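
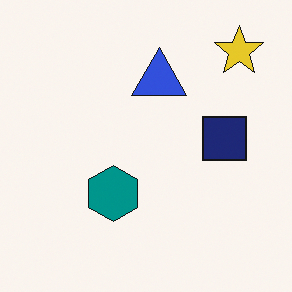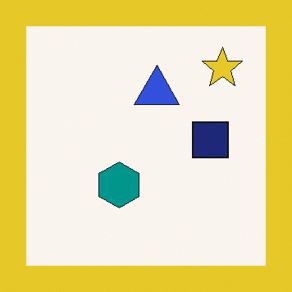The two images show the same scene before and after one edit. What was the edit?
This is the original image framed with a yellow border.

A solid yellow frame runs around the edge of the second image, with the content slightly shrunk inside it.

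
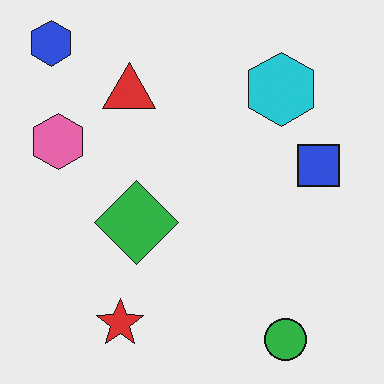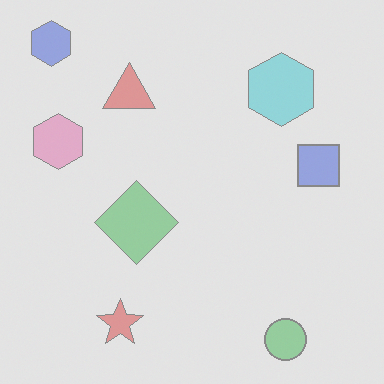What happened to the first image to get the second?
It was washed out (contrast reduced).

Tones are pushed toward mid-grey across the whole image — a global contrast change.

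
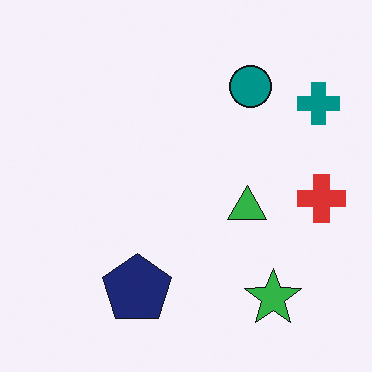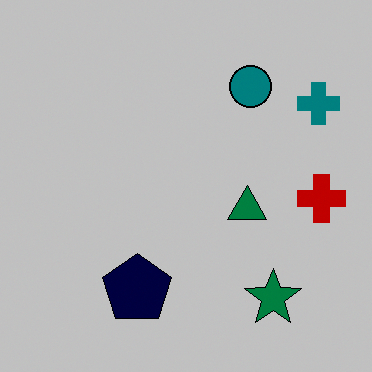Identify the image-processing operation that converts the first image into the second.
It was heavily posterized to just a handful of flat colors.

Each flat color has snapped to a coarser quantized level — most visibly, the near-white background has dropped to a flat grey.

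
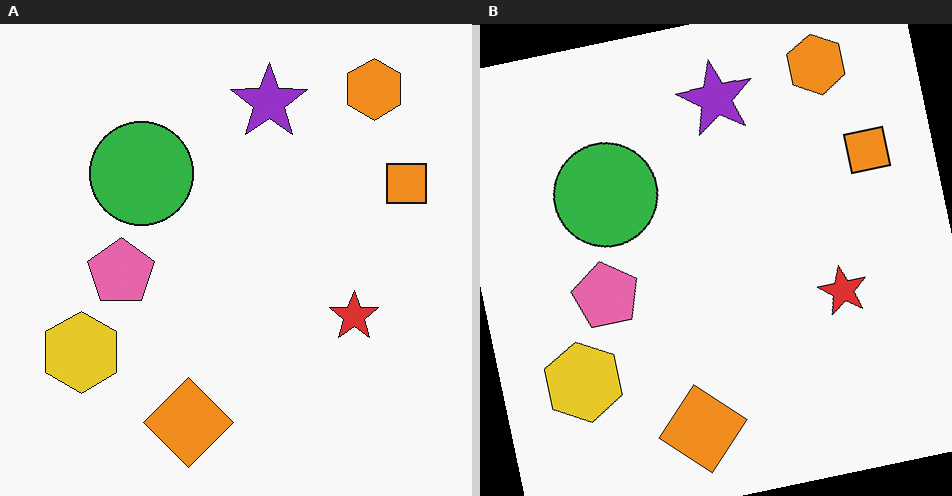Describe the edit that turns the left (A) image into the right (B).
The transformation is: rotated counter-clockwise by a slight angle.

Every shape is tilted by the same angle and the image corners show triangular fill wedges — a whole-image rotation by a non-right angle.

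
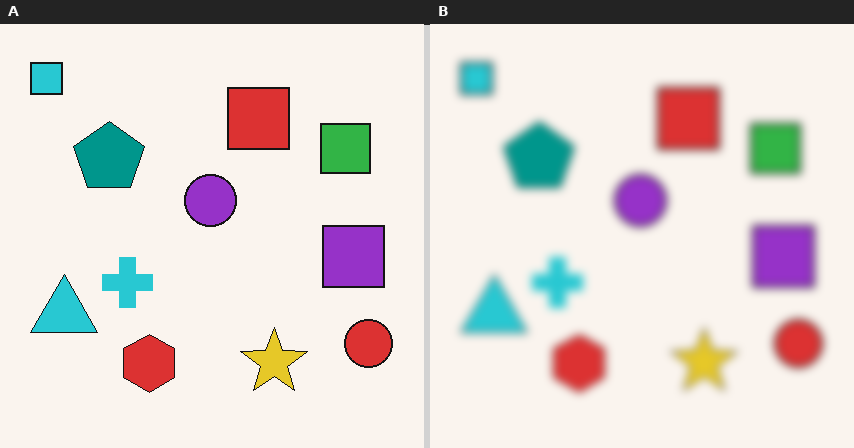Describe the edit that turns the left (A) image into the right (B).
This is the original image noticeably gaussian-blurred.

Shape edges and outlines are uniformly softened across the whole image.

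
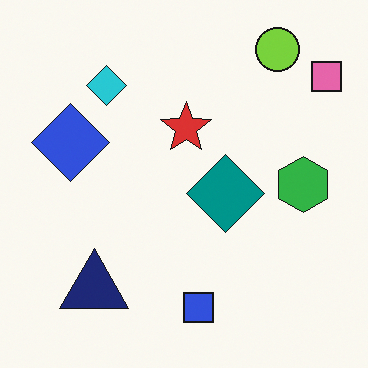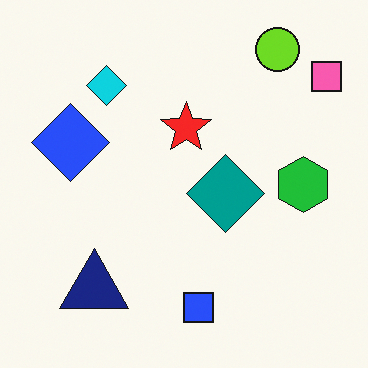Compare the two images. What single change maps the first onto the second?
This is the original image slightly oversaturated.

All colors are more vivid — a global saturation change.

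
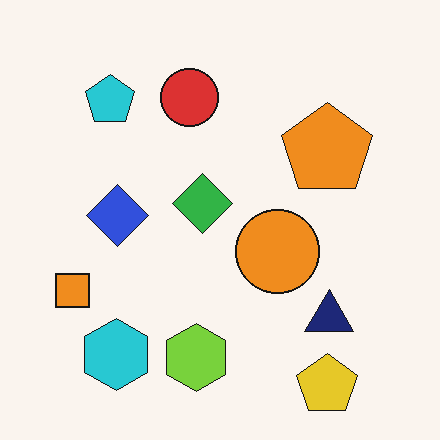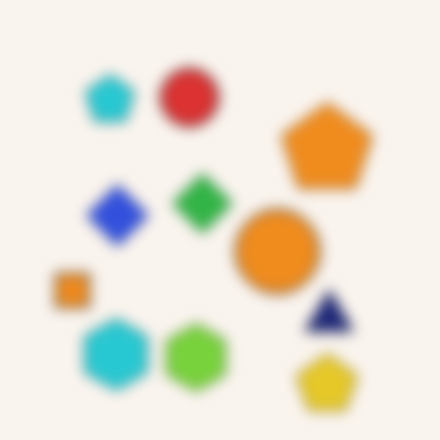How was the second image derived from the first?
The image was strongly gaussian-blurred.

Shape edges and outlines are uniformly softened across the whole image.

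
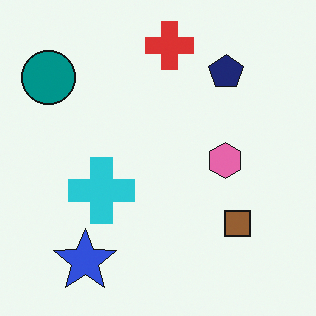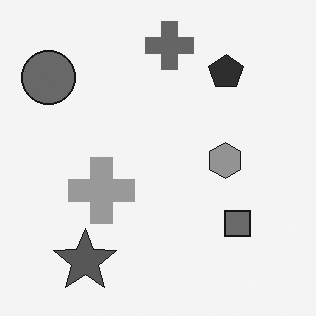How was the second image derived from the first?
This is the original image converted to grayscale.

All color is removed — every shape is now a shade of grey.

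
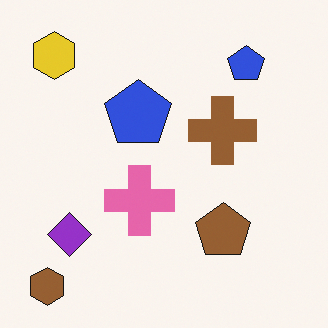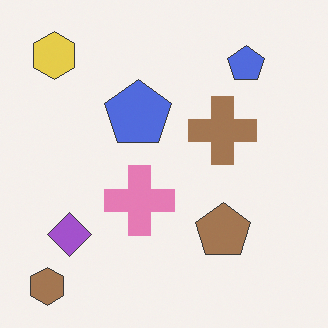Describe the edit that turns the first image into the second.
This is the original image given slightly reduced contrast.

Tones are pushed toward mid-grey across the whole image — a global contrast change.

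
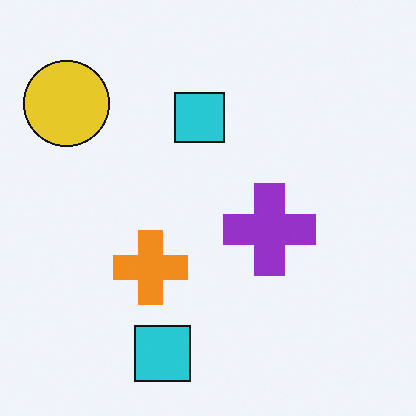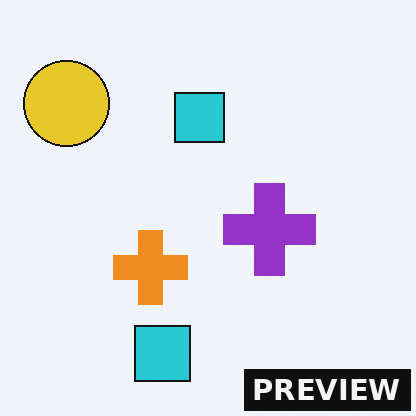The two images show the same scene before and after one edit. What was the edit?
The transformation is: watermarked with the text "PREVIEW" in the lower-right corner.

A dark label reading "PREVIEW" appears in the lower-right corner.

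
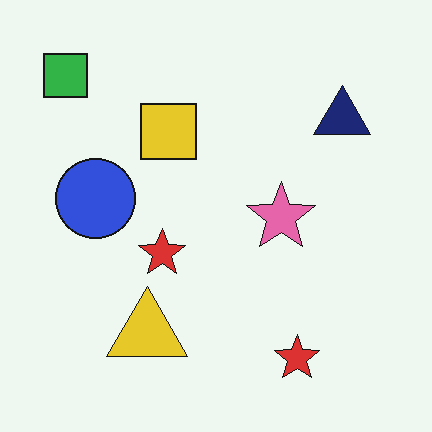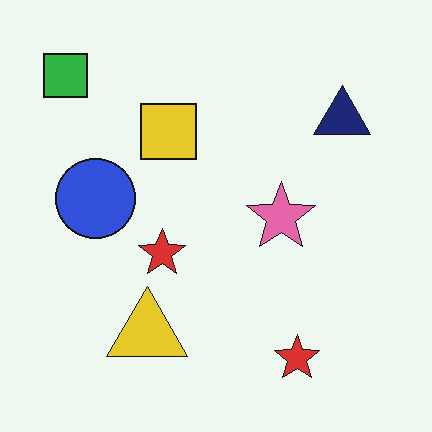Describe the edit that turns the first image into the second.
This is the original image given moderate JPEG compression.

Blocky 8×8 compression artifacts appear around shape edges and the flat background shows ringing — characteristic JPEG degradation.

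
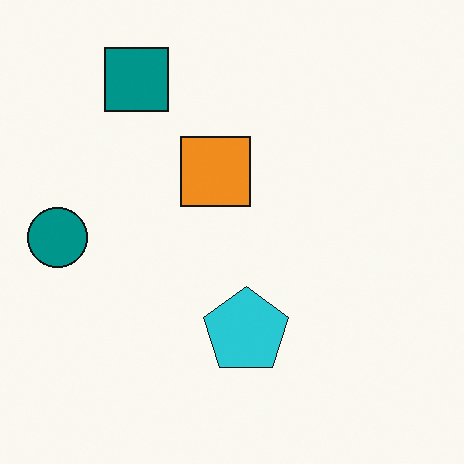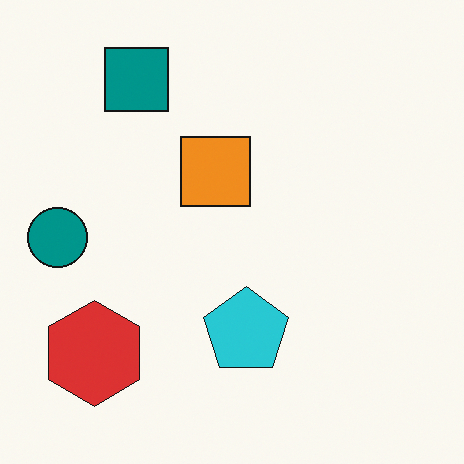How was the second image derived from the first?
It was overlaid with an additional red hexagon.

A red hexagon appears in the second image that is absent from the first.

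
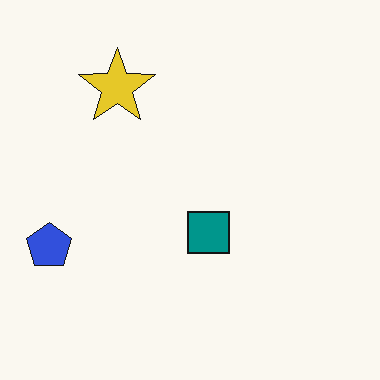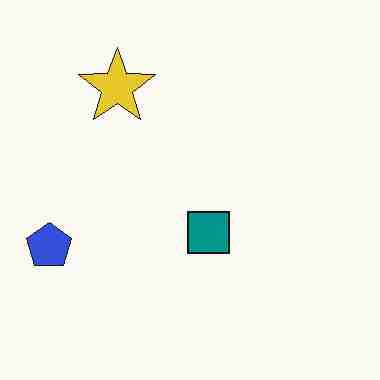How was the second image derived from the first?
Heavily JPEG-compressed with obvious blocking artifacts.

Blocky 8×8 compression artifacts appear around shape edges and the flat background shows ringing — characteristic JPEG degradation.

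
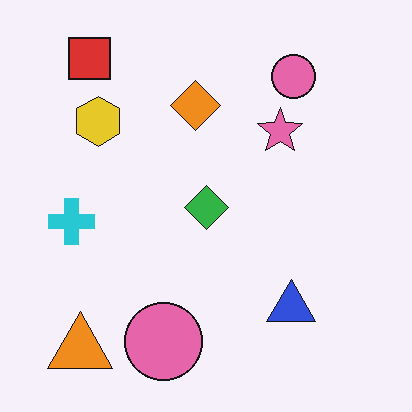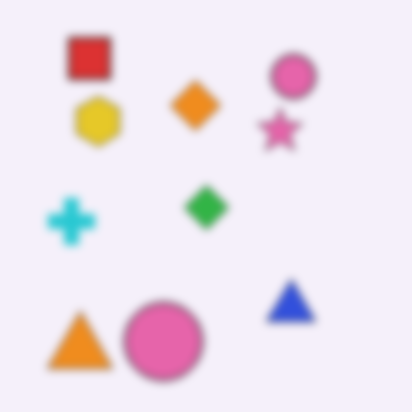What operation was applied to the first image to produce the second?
The second image is the first moderately blurred.

Shape edges and outlines are uniformly softened across the whole image.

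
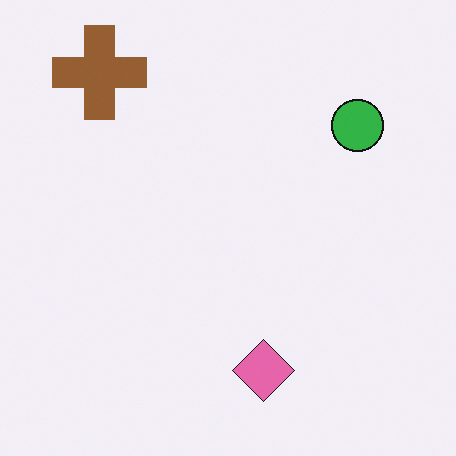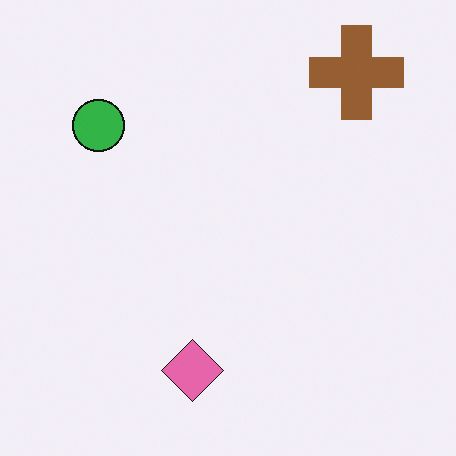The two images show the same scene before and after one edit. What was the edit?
It was flipped horizontally (left ↔ right).

The brown cross is in the top-left of the first image and the top-right of the second — shapes on opposite sides of the vertical midline have swapped in a mirror flip.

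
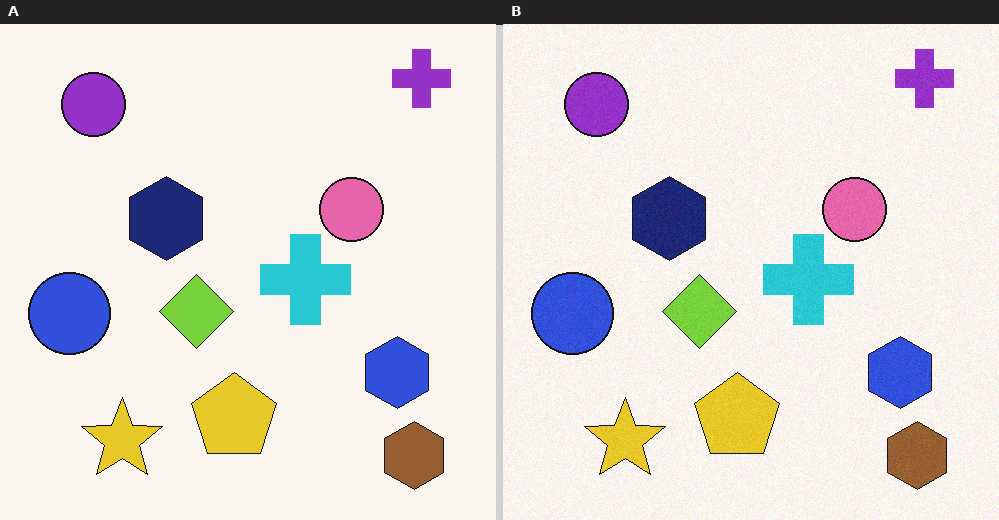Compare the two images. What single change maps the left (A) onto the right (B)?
It was degraded with light additive noise.

Random speckle covers the whole image, including the flat background.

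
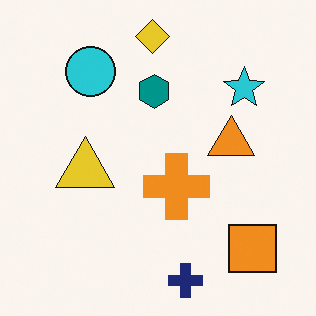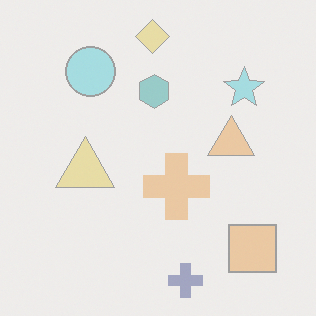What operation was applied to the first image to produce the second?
This is the original image given much lower contrast.

Tones are pushed toward mid-grey across the whole image — a global contrast change.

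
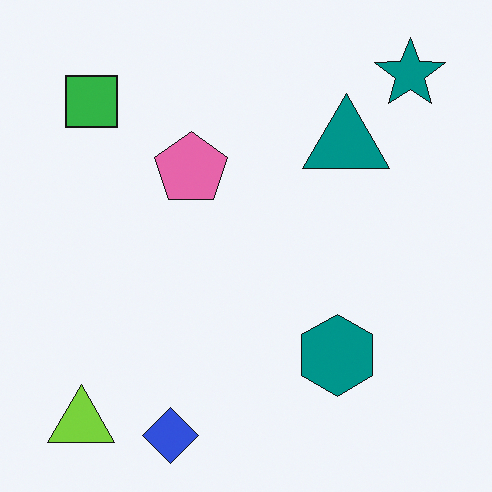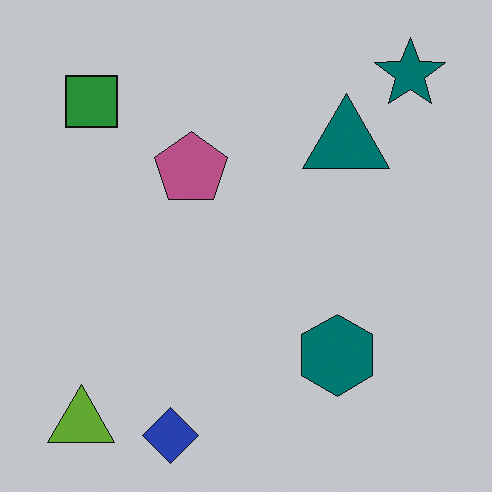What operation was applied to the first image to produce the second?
The second image is the first darkened a little.

Every pixel — background and shapes alike — is uniformly darkened.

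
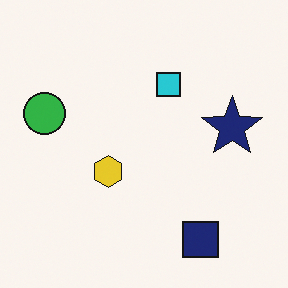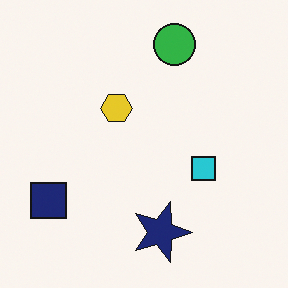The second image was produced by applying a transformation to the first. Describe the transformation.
Rotated 90° clockwise.

The navy square sits in the bottom-right of the first image and the bottom-left of the second — consistent with a whole-image 90° clockwise rotation.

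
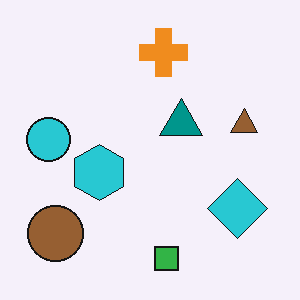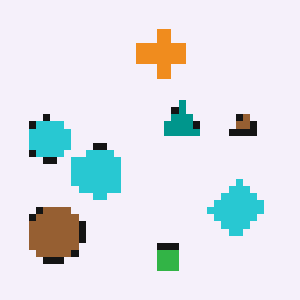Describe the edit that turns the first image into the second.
Pixelated into visible square blocks.

Shapes are reduced to large square blocks; fine edges and outlines are lost — a downscale-then-upscale (mosaic) effect.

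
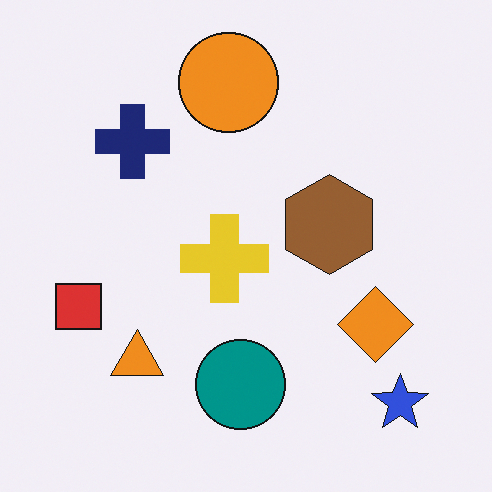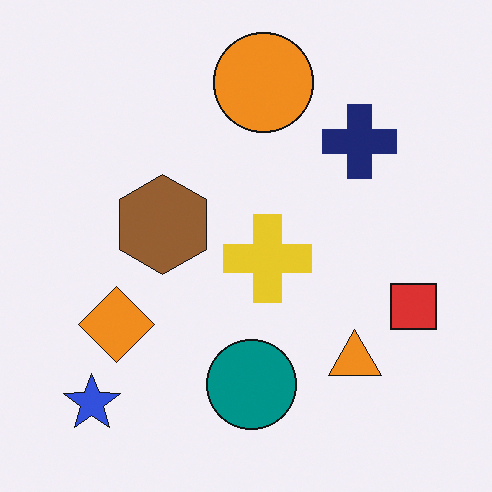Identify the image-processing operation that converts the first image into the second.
The image was flipped horizontally (left ↔ right).

The red square is in the left of the first image and the right of the second — shapes on opposite sides of the vertical midline have swapped in a mirror flip.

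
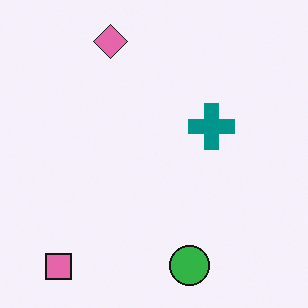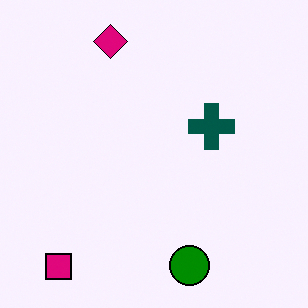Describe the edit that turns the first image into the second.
The transformation is: boosted in contrast.

Tones are pushed away from mid-grey across the whole image — a global contrast change.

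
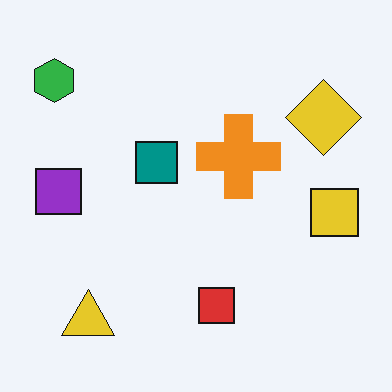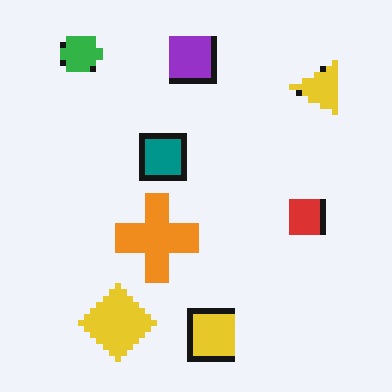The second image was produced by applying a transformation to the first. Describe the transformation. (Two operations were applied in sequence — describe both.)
Pixelated into visible square blocks, then transposed (reflected across the top-left ↔ bottom-right diagonal).

Shapes are reduced to large square blocks; fine edges and outlines are lost — a downscale-then-upscale (mosaic) effect. Shapes have swapped their row and column positions — what was in the top-right is now in the bottom-left — a diagonal reflection.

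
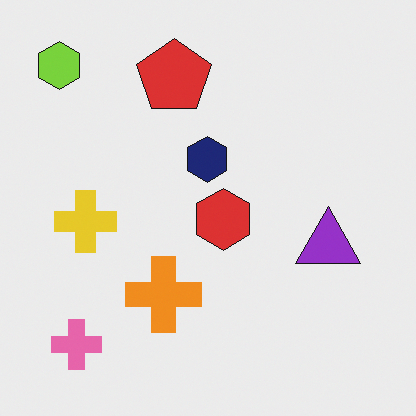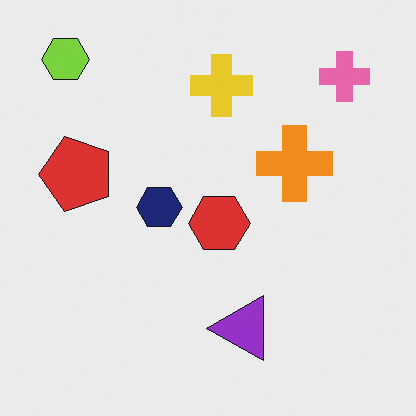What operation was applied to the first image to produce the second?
The second image is the first transposed (reflected across the top-left ↔ bottom-right diagonal).

Shapes have swapped their row and column positions — what was in the top-right is now in the bottom-left — a diagonal reflection.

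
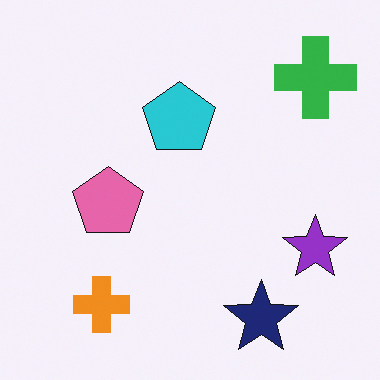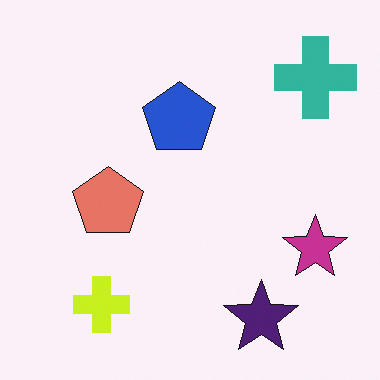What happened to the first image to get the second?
Hue-shifted by a small amount.

Every shape's color has rotated by the same amount around the hue wheel — a uniform hue shift.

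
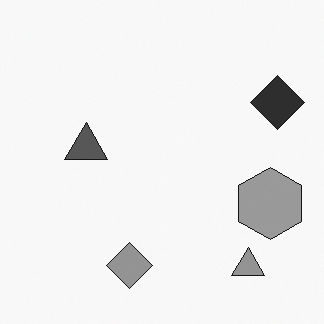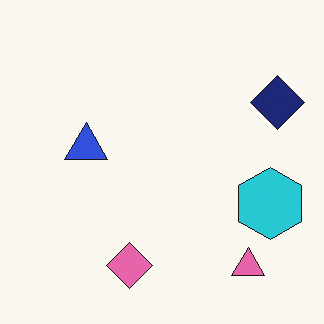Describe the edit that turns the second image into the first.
The transformation is: converted to grayscale.

All color is removed — every shape is now a shade of grey.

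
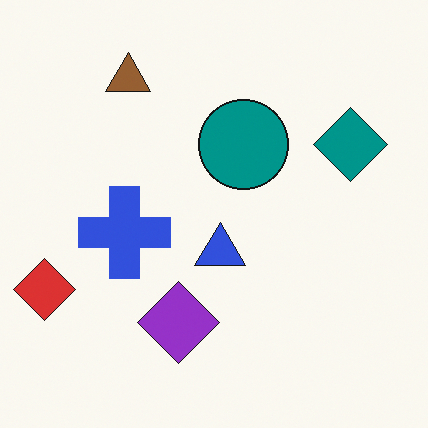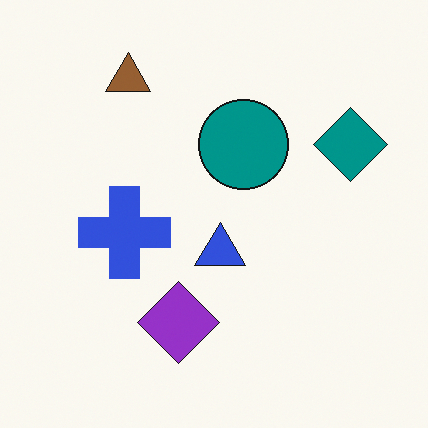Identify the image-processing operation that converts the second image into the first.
It was overlaid with an additional red diamond.

A red diamond appears in the first image that is absent from the second.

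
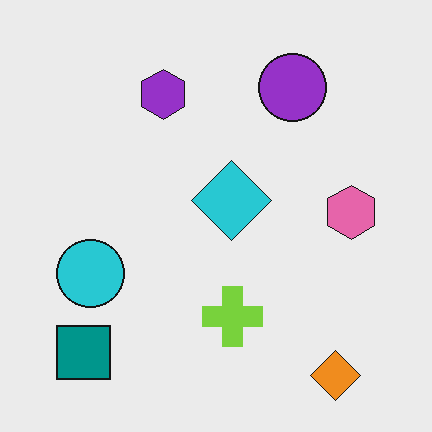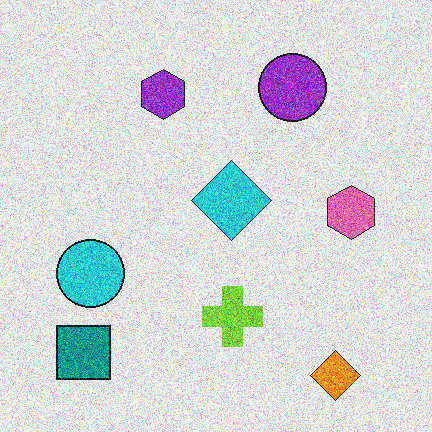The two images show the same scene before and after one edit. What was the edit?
The image was degraded with heavy additive noise.

Random speckle covers the whole image, including the flat background.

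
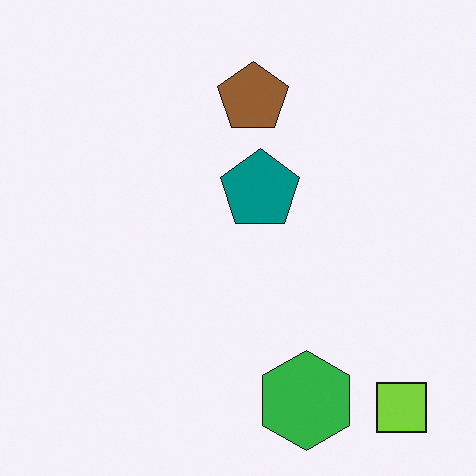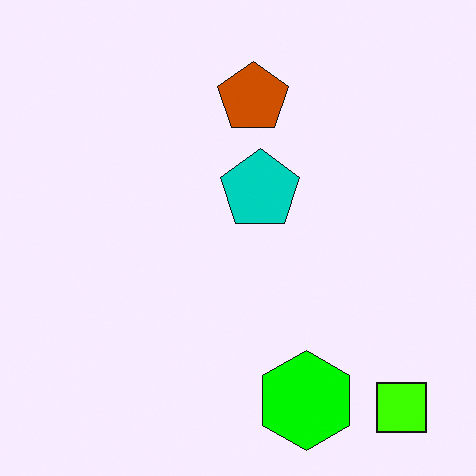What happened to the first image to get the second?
This is the original image heavily oversaturated.

All colors are more vivid — a global saturation change.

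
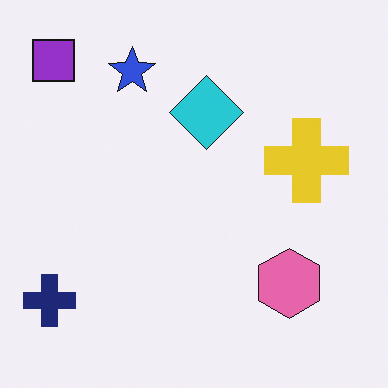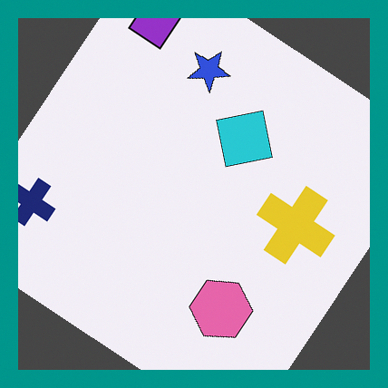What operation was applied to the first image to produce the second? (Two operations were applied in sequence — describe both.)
This is the original image rotated clockwise by a large amount — several tens of degrees, then framed with a teal border.

Every shape is tilted by the same angle and the image corners show triangular fill wedges — a whole-image rotation by a non-right angle. A solid teal frame runs around the edge of the second image, with the content slightly shrunk inside it.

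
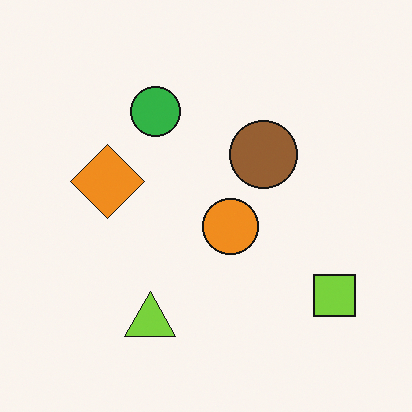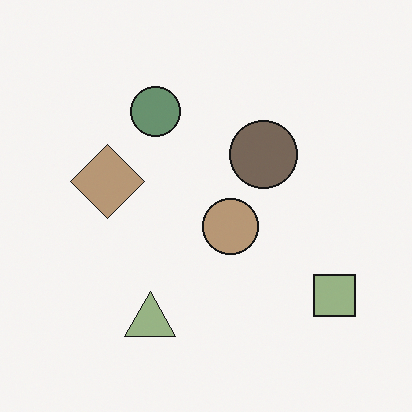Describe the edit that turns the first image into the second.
This is the original image heavily desaturated.

All colors are more muted and greyish — a global saturation change.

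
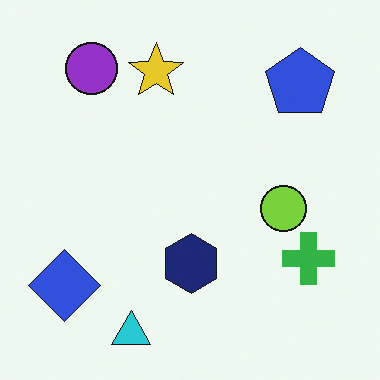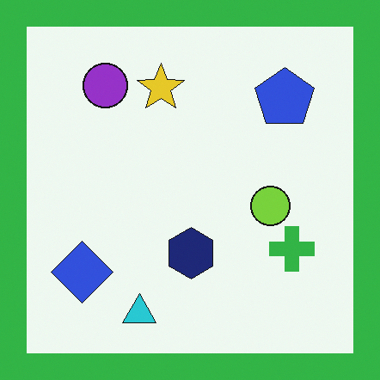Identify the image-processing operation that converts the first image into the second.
This is the original image framed with a green border.

A solid green frame runs around the edge of the second image, with the content slightly shrunk inside it.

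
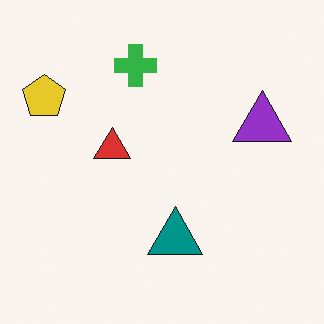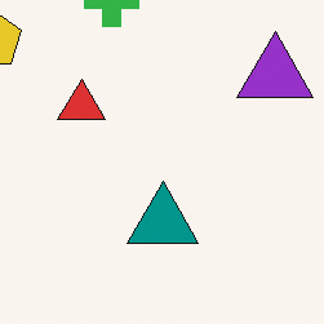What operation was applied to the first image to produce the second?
The second image is the first cropped to a modestly smaller region and rescaled.

The visible shapes are larger and the field of view is narrower; shapes near the original edges may be partly or wholly outside the frame — a crop-and-rescale.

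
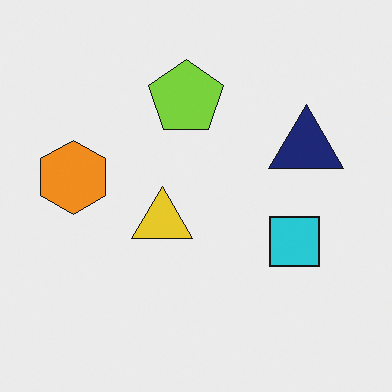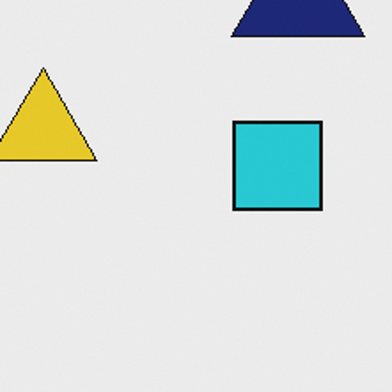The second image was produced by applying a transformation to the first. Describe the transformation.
The transformation is: cropped to a noticeably smaller region and rescaled.

The visible shapes are larger and the field of view is narrower; shapes near the original edges may be partly or wholly outside the frame — a crop-and-rescale.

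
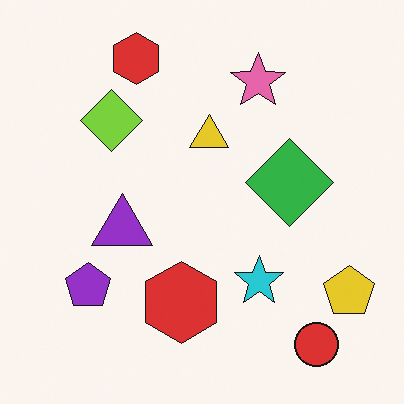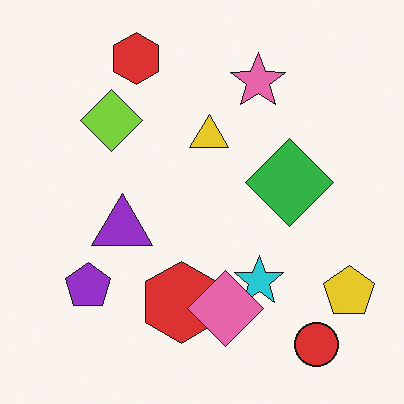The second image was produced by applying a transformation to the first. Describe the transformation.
The second image is the first overlaid with an additional pink diamond.

A pink diamond appears in the second image that is absent from the first.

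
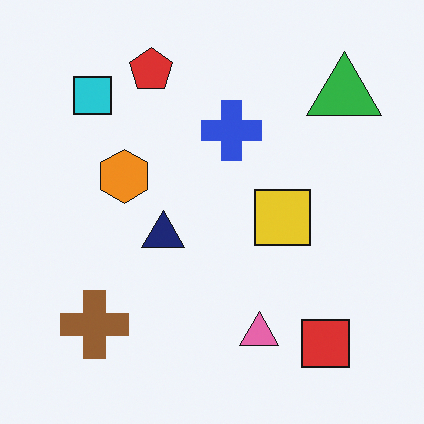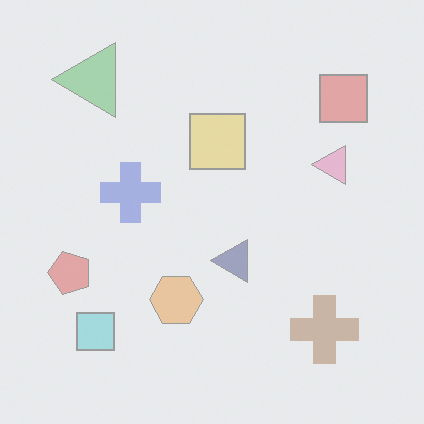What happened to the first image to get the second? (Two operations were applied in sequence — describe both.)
Given much lower contrast, then rotated 90° counter-clockwise.

Tones are pushed toward mid-grey across the whole image — a global contrast change. The green triangle sits in the top-right of the first image and the top-left of the second — consistent with a whole-image 90° counter-clockwise rotation.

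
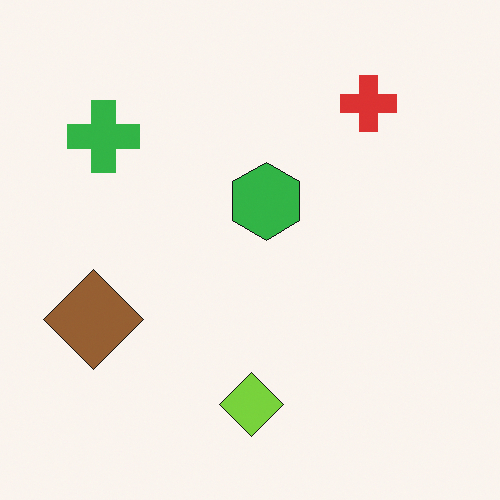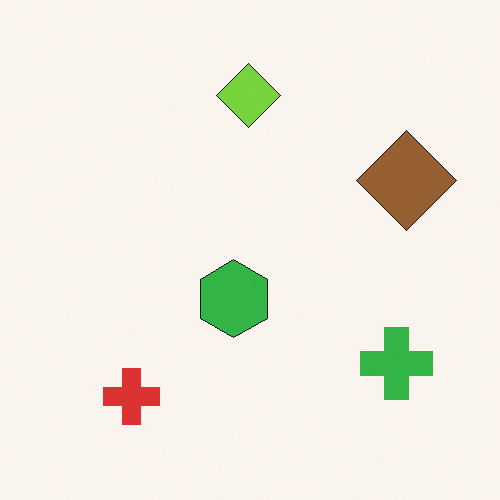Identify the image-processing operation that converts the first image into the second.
This is the original image rotated 180°.

The red cross sits in the top-right of the first image and the bottom-left of the second — consistent with a whole-image 180° rotation.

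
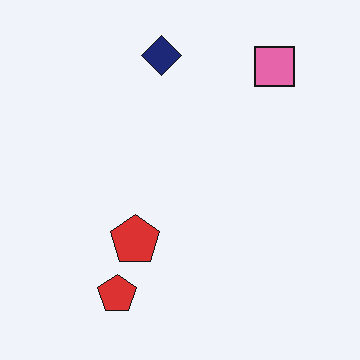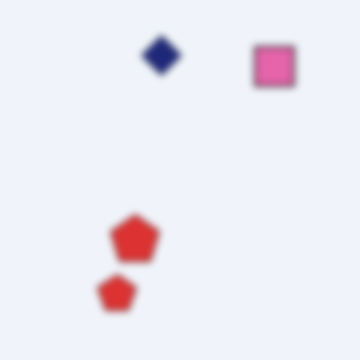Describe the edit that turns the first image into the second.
The transformation is: noticeably gaussian-blurred.

Shape edges and outlines are uniformly softened across the whole image.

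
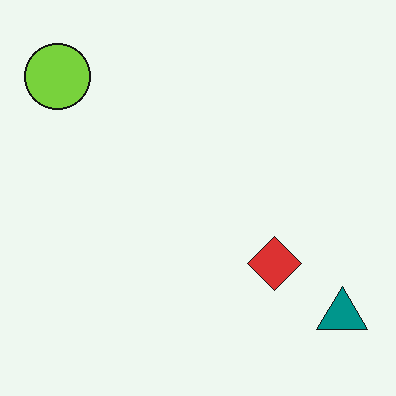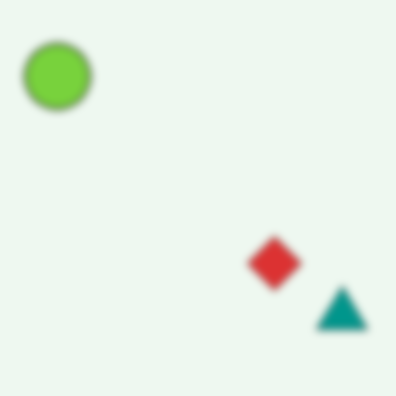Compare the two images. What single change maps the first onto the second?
This is the original image noticeably gaussian-blurred.

Shape edges and outlines are uniformly softened across the whole image.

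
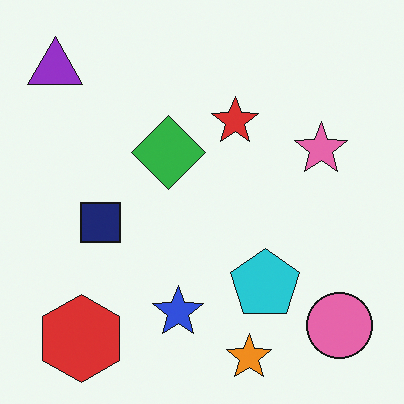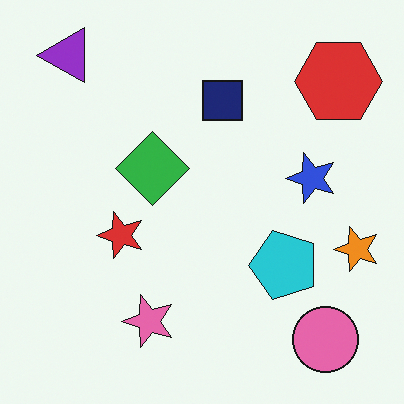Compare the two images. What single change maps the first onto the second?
Transposed (reflected across the top-left ↔ bottom-right diagonal).

Shapes have swapped their row and column positions — what was in the top-right is now in the bottom-left — a diagonal reflection.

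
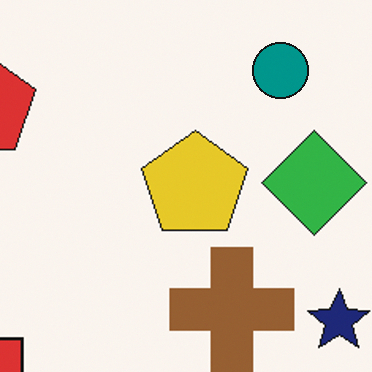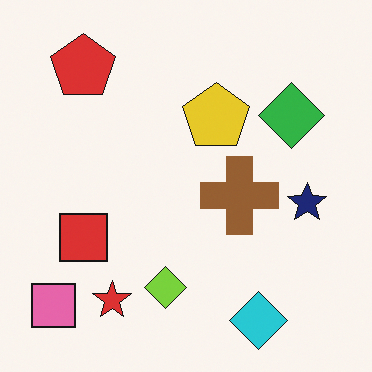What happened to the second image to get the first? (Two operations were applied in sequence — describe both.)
This is the original image cropped to a modestly smaller region and rescaled, then overlaid with an additional teal circle.

The visible shapes are larger and the field of view is narrower; shapes near the original edges may be partly or wholly outside the frame — a crop-and-rescale. A teal circle appears in the first image that is absent from the second.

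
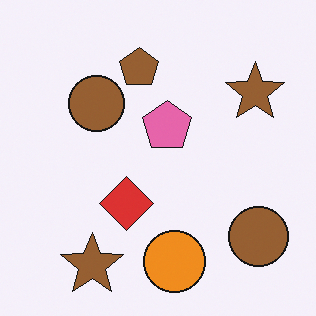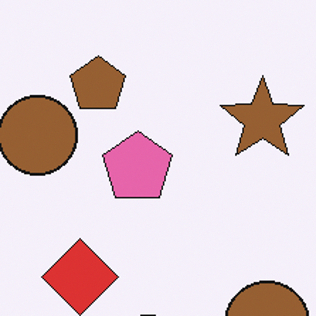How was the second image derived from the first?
It was cropped slightly and scaled back up.

The visible shapes are larger and the field of view is narrower; shapes near the original edges may be partly or wholly outside the frame — a crop-and-rescale.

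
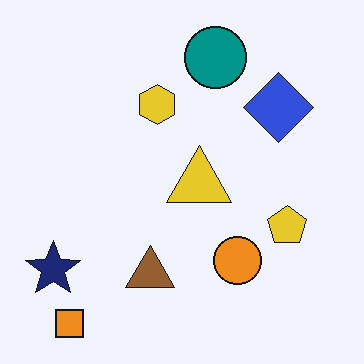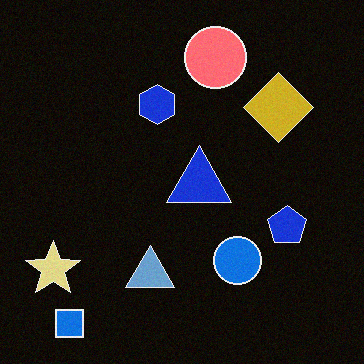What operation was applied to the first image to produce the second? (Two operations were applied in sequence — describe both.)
Degraded with subtle gaussian noise, then color-inverted (negative).

Random speckle covers the whole image, including the flat background. The light background has become dark and every shape's color is its complement — a photographic negative.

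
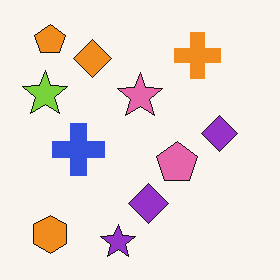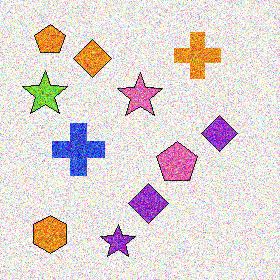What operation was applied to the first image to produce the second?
The second image is the first degraded with heavy additive noise.

Random speckle covers the whole image, including the flat background.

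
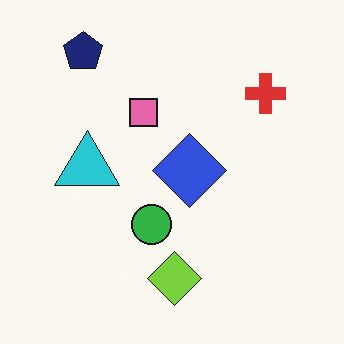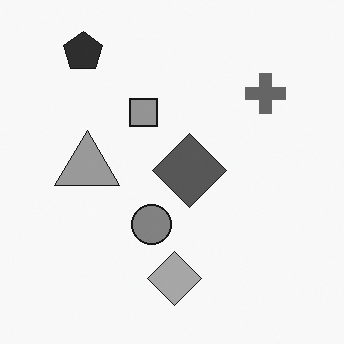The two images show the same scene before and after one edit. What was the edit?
The image was converted to grayscale.

All color is removed — every shape is now a shade of grey.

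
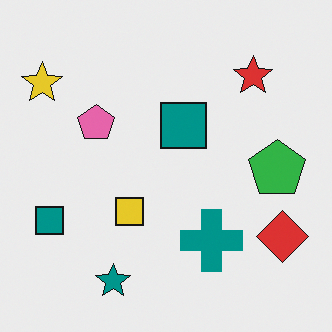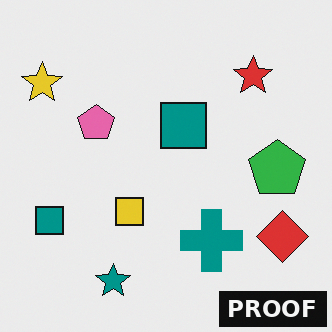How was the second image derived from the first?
Watermarked with the text "PROOF" in the lower-right corner.

A dark label reading "PROOF" appears in the lower-right corner.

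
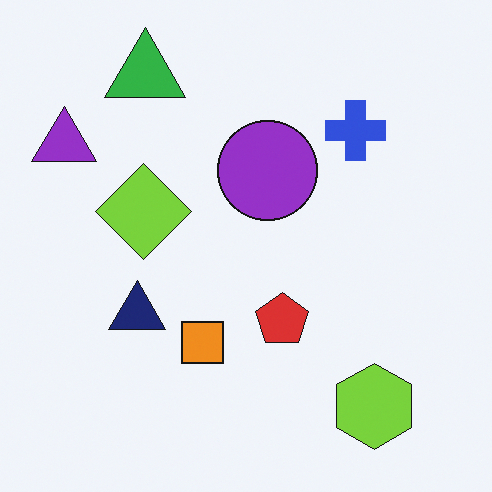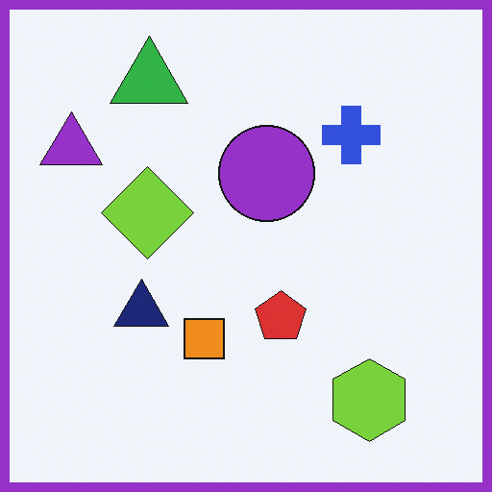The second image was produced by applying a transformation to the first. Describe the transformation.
The image was framed with a purple border.

A solid purple frame runs around the edge of the second image, with the content slightly shrunk inside it.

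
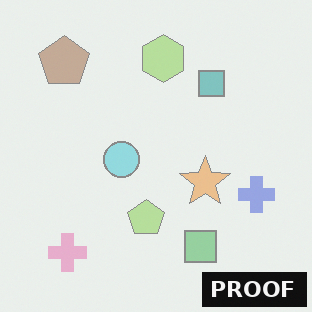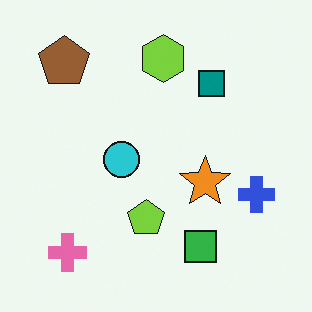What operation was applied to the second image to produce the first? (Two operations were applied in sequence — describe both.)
The image was given much lower contrast, then watermarked with the text "PROOF" in the lower-right corner.

Tones are pushed toward mid-grey across the whole image — a global contrast change. A dark label reading "PROOF" appears in the lower-right corner.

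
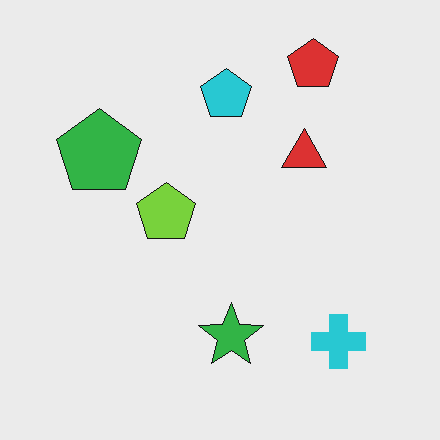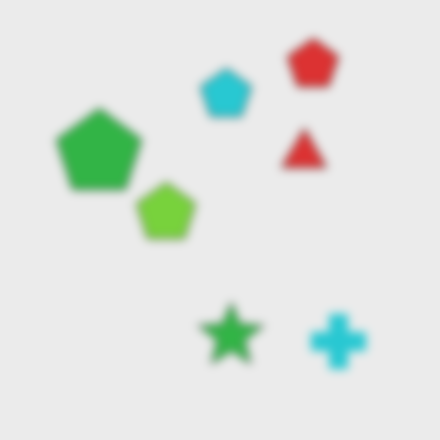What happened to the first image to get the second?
It was moderately blurred.

Shape edges and outlines are uniformly softened across the whole image.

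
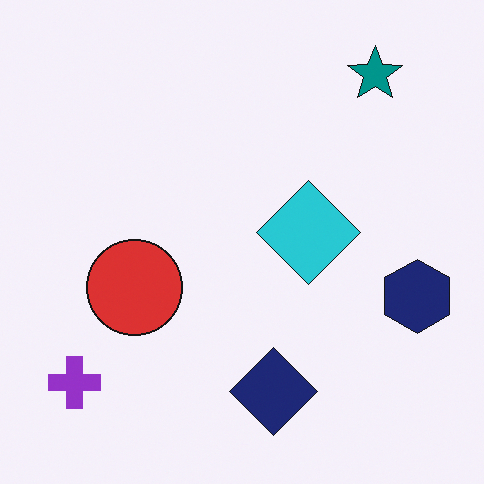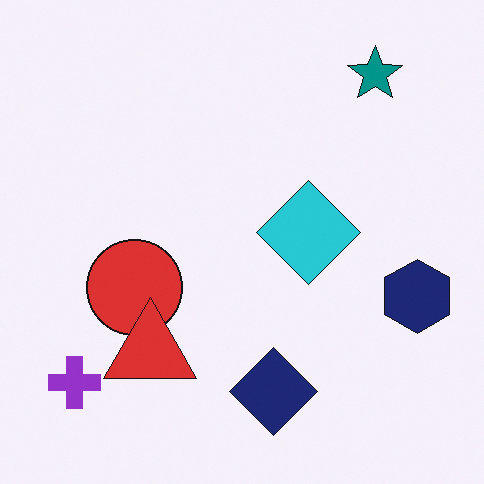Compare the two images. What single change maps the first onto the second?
It was overlaid with an additional red triangle.

A red triangle appears in the second image that is absent from the first.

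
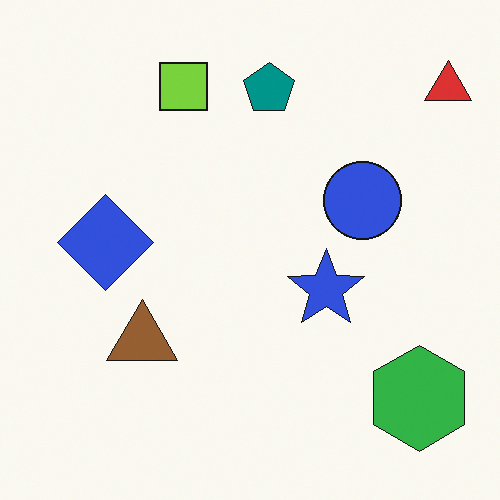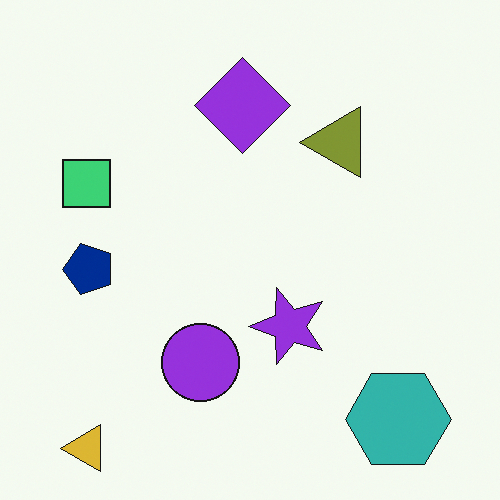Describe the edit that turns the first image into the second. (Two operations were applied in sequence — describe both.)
The transformation is: hue-shifted slightly, then transposed (reflected across the top-left ↔ bottom-right diagonal).

Every shape's color has rotated by the same amount around the hue wheel — a uniform hue shift. Shapes have swapped their row and column positions — what was in the top-right is now in the bottom-left — a diagonal reflection.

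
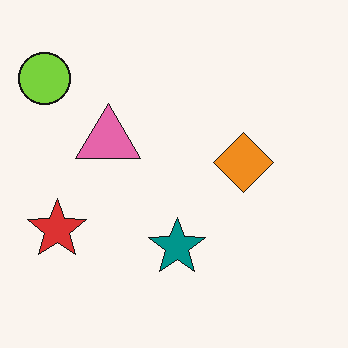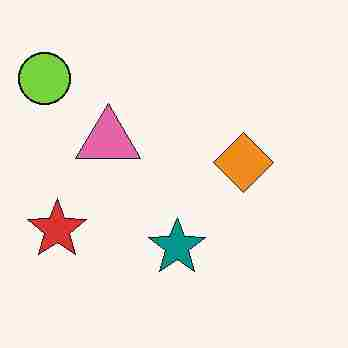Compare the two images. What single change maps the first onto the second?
The transformation is: heavily JPEG-compressed with obvious blocking artifacts.

Blocky 8×8 compression artifacts appear around shape edges and the flat background shows ringing — characteristic JPEG degradation.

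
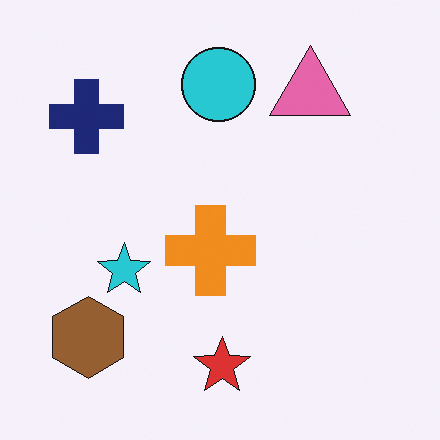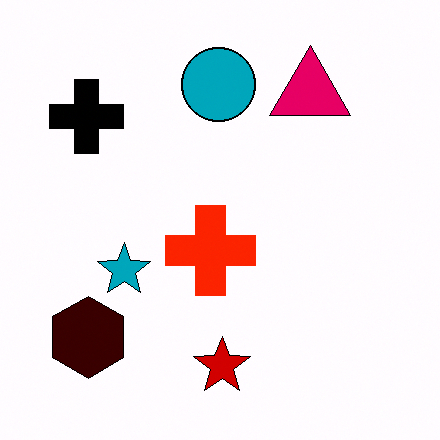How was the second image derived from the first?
The transformation is: given much higher contrast.

Tones are pushed away from mid-grey across the whole image — a global contrast change.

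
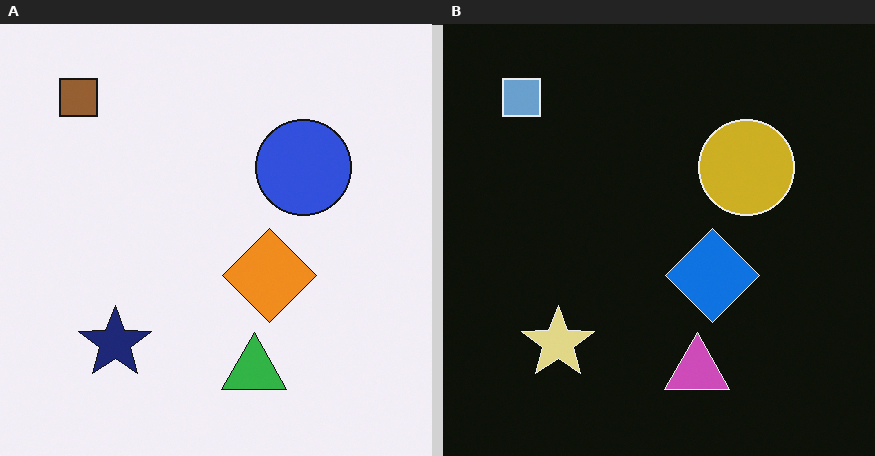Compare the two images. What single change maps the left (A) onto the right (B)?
The right (B) image is the left (A) color-inverted (negative).

The light background has become dark and every shape's color is its complement — a photographic negative.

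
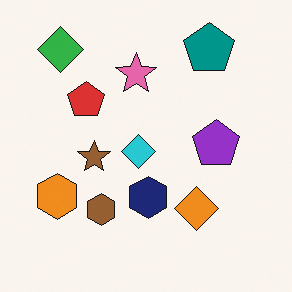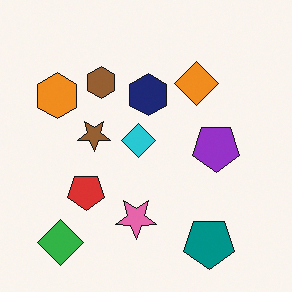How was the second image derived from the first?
The image was flipped vertically (top ↔ bottom).

The teal pentagon is in the top-right of the first image and the bottom-right of the second — shapes on opposite sides of the horizontal midline have swapped in a mirror flip.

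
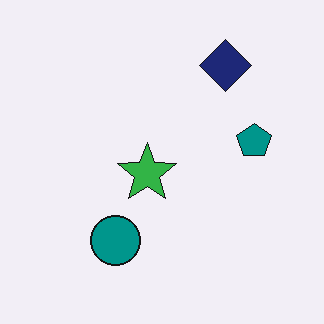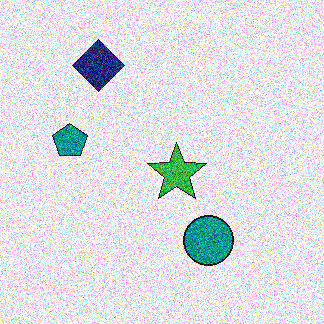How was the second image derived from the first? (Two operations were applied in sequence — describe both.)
Flipped horizontally (left ↔ right), then degraded with heavy additive noise.

The teal pentagon is in the right of the first image and the left of the second — shapes on opposite sides of the vertical midline have swapped in a mirror flip. Random speckle covers the whole image, including the flat background.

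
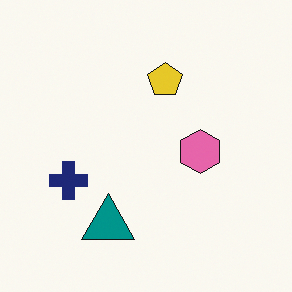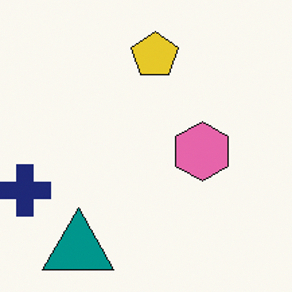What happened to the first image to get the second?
The transformation is: cropped to a modestly smaller region and rescaled.

The visible shapes are larger and the field of view is narrower; shapes near the original edges may be partly or wholly outside the frame — a crop-and-rescale.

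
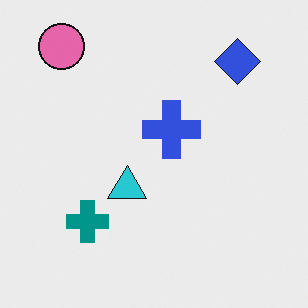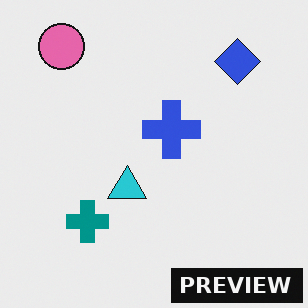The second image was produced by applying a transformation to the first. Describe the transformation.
The image was watermarked with the text "PREVIEW" in the lower-right corner.

A dark label reading "PREVIEW" appears in the lower-right corner.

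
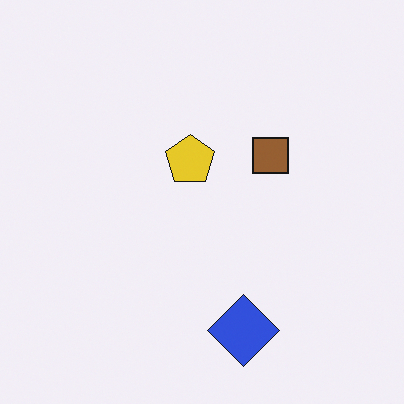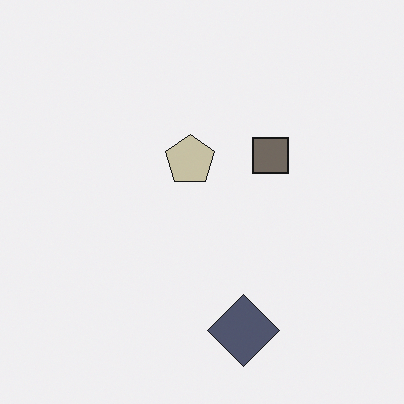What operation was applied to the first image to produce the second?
It was made much more muted (saturation change).

All colors are more muted and greyish — a global saturation change.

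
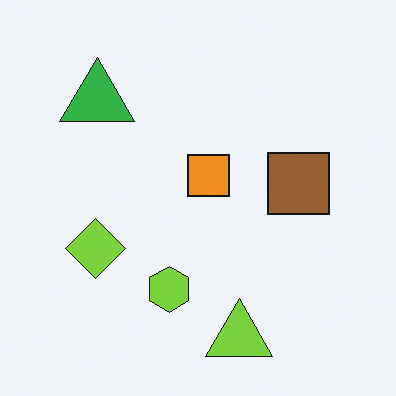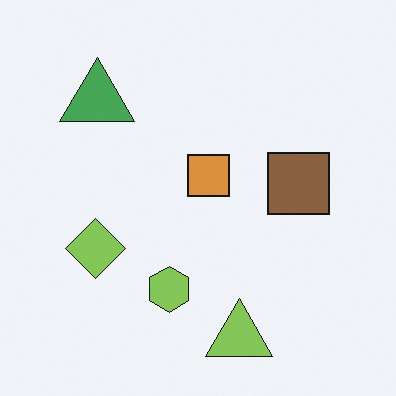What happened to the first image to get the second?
The transformation is: slightly desaturated.

All colors are more muted and greyish — a global saturation change.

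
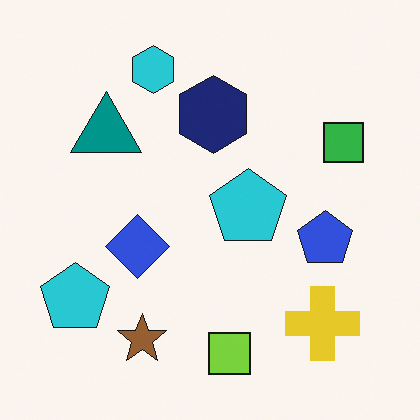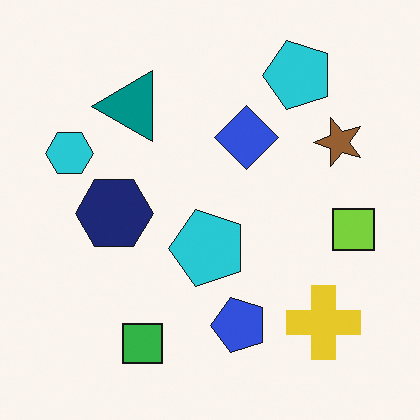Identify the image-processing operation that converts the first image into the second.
The transformation is: transposed (reflected across the top-left ↔ bottom-right diagonal).

Shapes have swapped their row and column positions — what was in the top-right is now in the bottom-left — a diagonal reflection.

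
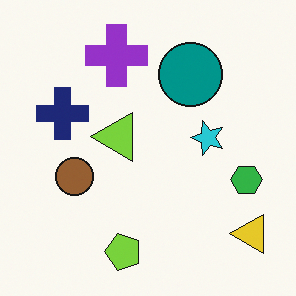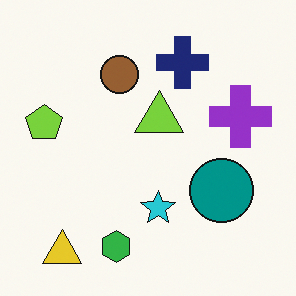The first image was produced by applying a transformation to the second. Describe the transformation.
The first image is the second rotated 90° counter-clockwise.

The yellow triangle sits in the bottom-left of the second image and the bottom-right of the first — consistent with a whole-image 90° counter-clockwise rotation.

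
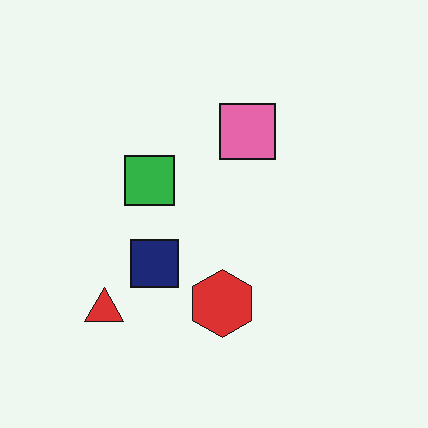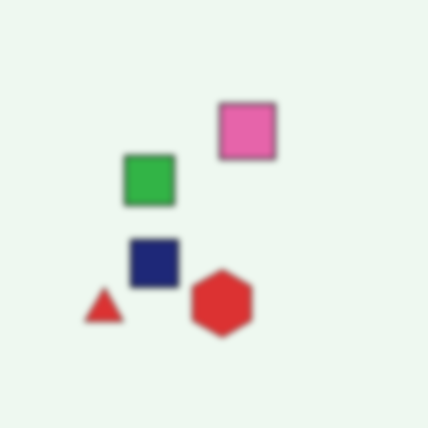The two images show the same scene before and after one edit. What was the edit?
The transformation is: noticeably gaussian-blurred.

Shape edges and outlines are uniformly softened across the whole image.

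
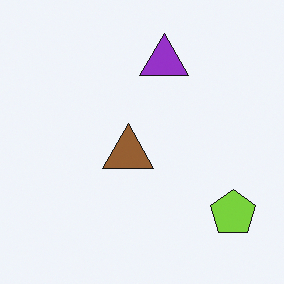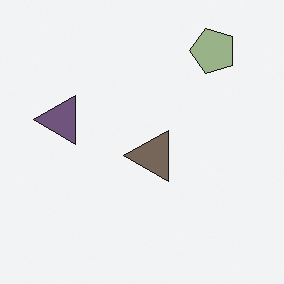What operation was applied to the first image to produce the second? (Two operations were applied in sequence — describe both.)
It was heavily desaturated, then rotated 90° counter-clockwise.

All colors are more muted and greyish — a global saturation change. The lime pentagon sits in the bottom-right of the first image and the top-right of the second — consistent with a whole-image 90° counter-clockwise rotation.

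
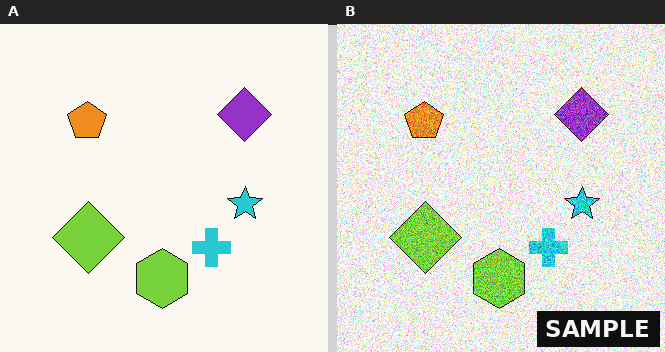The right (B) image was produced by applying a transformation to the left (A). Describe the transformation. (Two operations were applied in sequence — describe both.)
This is the original image degraded with a thick layer of grain, then watermarked with the text "SAMPLE" in the lower-right corner.

Random speckle covers the whole image, including the flat background. A dark label reading "SAMPLE" appears in the lower-right corner.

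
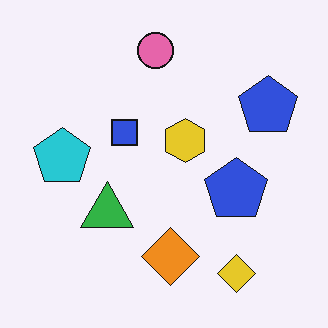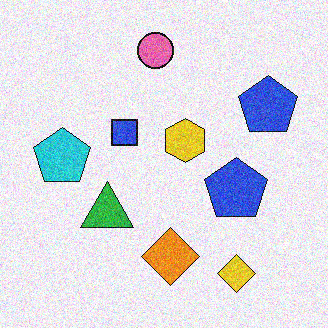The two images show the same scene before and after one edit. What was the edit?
This is the original image degraded with visible gaussian noise.

Random speckle covers the whole image, including the flat background.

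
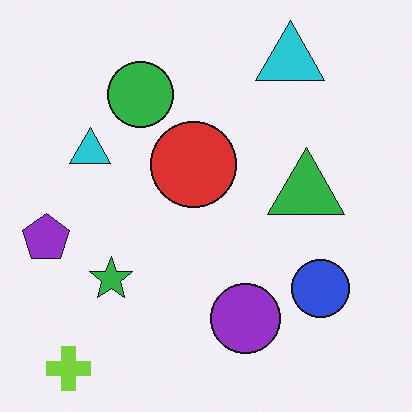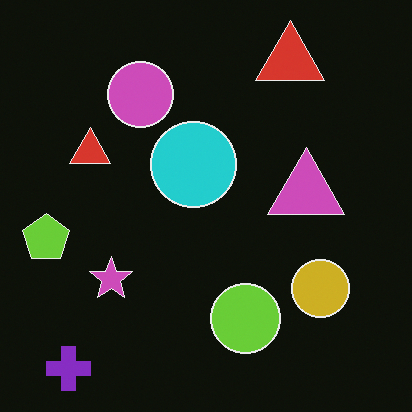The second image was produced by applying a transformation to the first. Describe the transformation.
Color-inverted (negative).

The light background has become dark and every shape's color is its complement — a photographic negative.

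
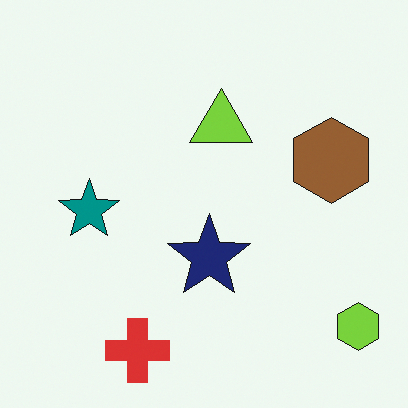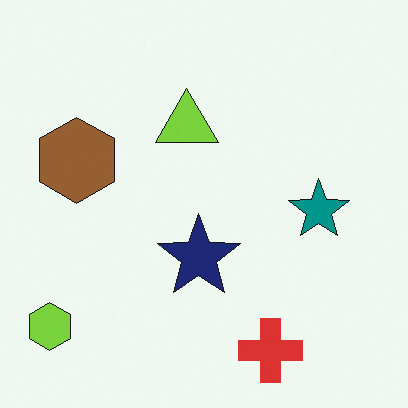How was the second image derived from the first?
The transformation is: flipped horizontally (left ↔ right).

The lime hexagon is in the bottom-right of the first image and the bottom-left of the second — shapes on opposite sides of the vertical midline have swapped in a mirror flip.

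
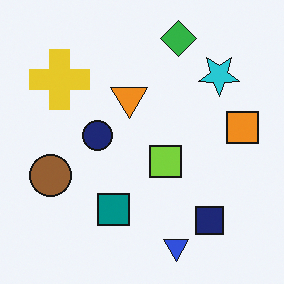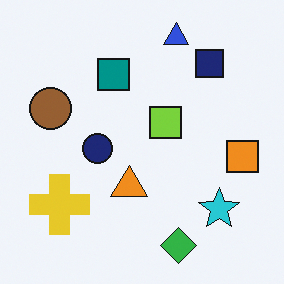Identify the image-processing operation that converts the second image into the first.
The first image is the second flipped vertically (top ↔ bottom).

The blue triangle is in the top of the second image and the bottom of the first — shapes on opposite sides of the horizontal midline have swapped in a mirror flip.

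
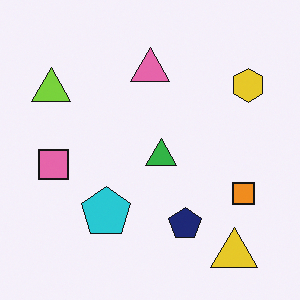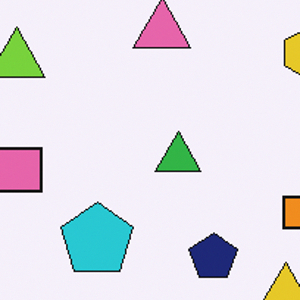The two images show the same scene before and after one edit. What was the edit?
It was cropped to a modestly smaller region and rescaled.

The visible shapes are larger and the field of view is narrower; shapes near the original edges may be partly or wholly outside the frame — a crop-and-rescale.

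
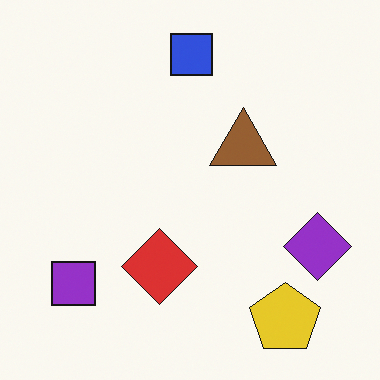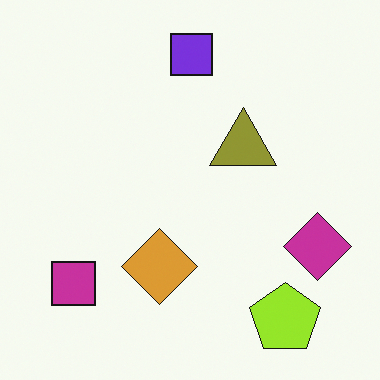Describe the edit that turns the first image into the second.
The second image is the first hue-shifted by a small amount.

Every shape's color has rotated by the same amount around the hue wheel — a uniform hue shift.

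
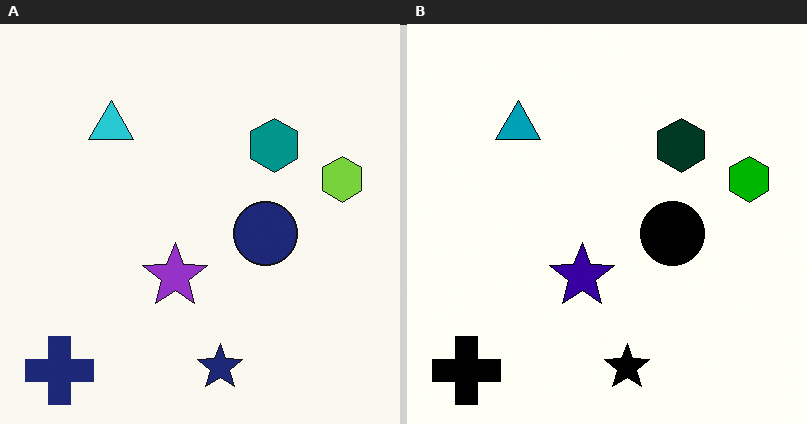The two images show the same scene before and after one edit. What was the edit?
Boosted in contrast.

Tones are pushed away from mid-grey across the whole image — a global contrast change.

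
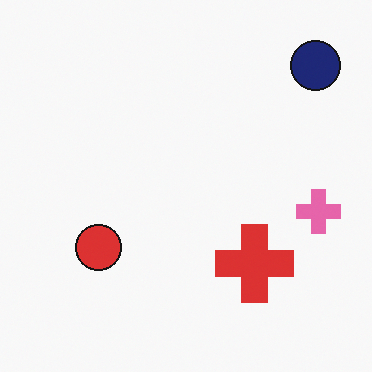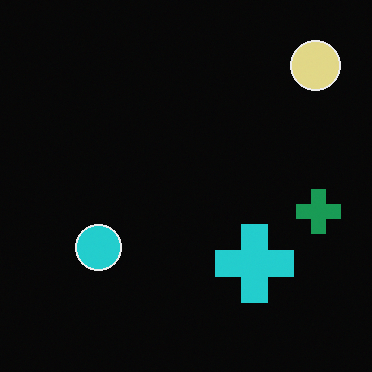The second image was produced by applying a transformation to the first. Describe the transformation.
The transformation is: color-inverted (negative).

The light background has become dark and every shape's color is its complement — a photographic negative.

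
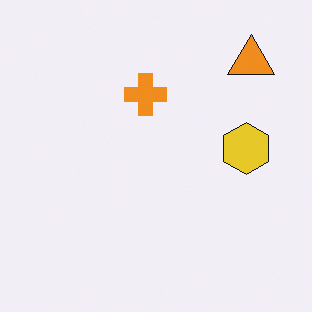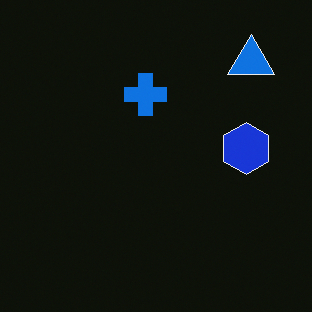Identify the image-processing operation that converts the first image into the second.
This is the original image color-inverted (negative).

The light background has become dark and every shape's color is its complement — a photographic negative.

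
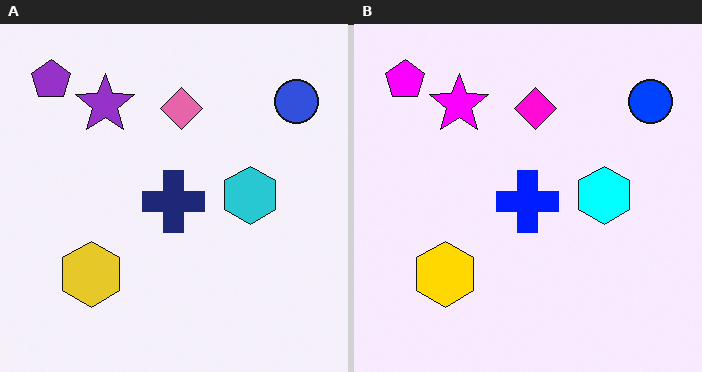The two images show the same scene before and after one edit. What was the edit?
Made much more vivid (saturation change).

All colors are more vivid — a global saturation change.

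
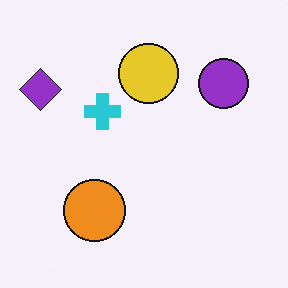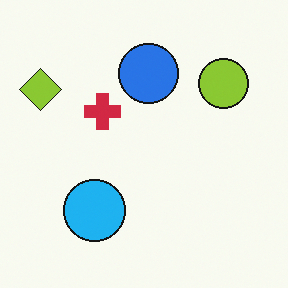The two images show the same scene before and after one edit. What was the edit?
The image was hue-shifted by a large amount.

Every shape's color has rotated by the same amount around the hue wheel — a uniform hue shift.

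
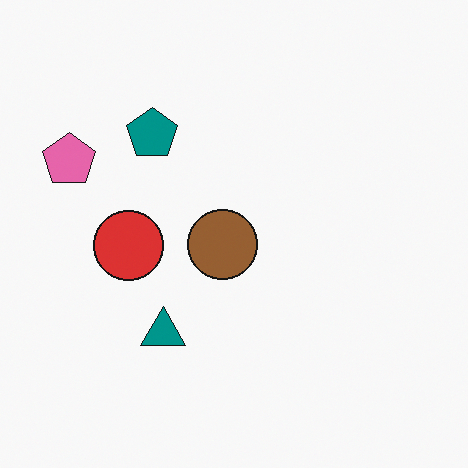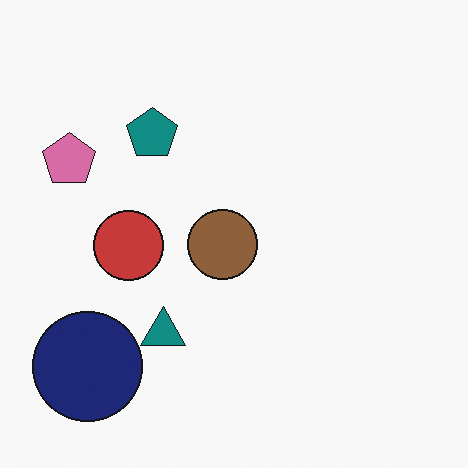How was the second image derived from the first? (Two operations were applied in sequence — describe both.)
The image was slightly desaturated, then overlaid with an additional navy circle.

All colors are more muted and greyish — a global saturation change. A navy circle appears in the second image that is absent from the first.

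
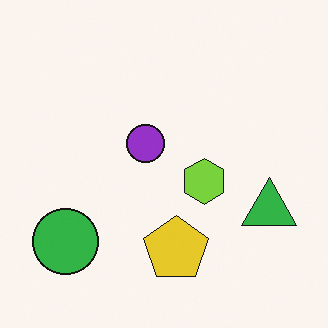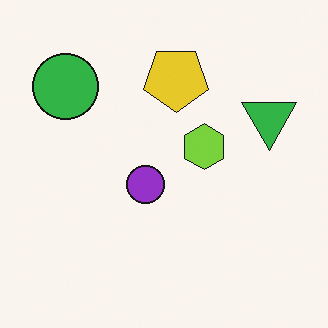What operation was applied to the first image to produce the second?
The image was flipped vertically (top ↔ bottom).

The yellow pentagon is in the bottom of the first image and the top of the second — shapes on opposite sides of the horizontal midline have swapped in a mirror flip.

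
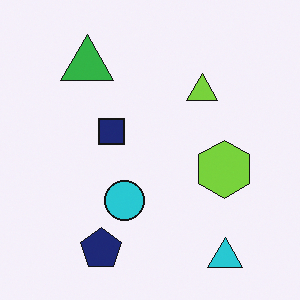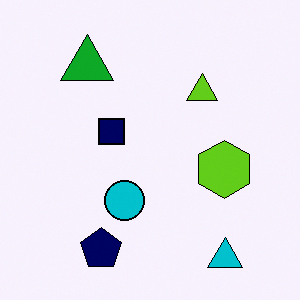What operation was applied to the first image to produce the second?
It was given slightly increased contrast.

Tones are pushed away from mid-grey across the whole image — a global contrast change.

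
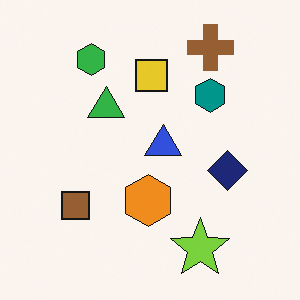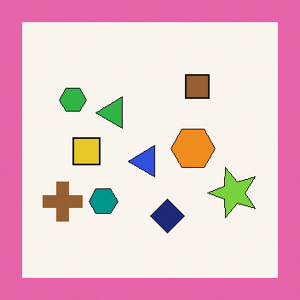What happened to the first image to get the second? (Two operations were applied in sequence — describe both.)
Transposed (reflected across the top-left ↔ bottom-right diagonal), then framed with a pink border.

Shapes have swapped their row and column positions — what was in the top-right is now in the bottom-left — a diagonal reflection. A solid pink frame runs around the edge of the second image, with the content slightly shrunk inside it.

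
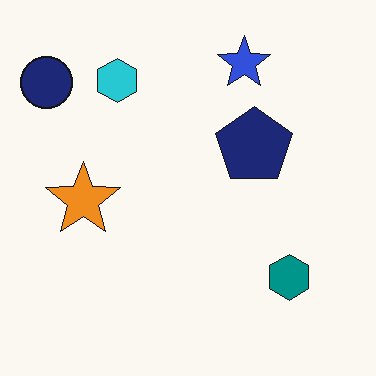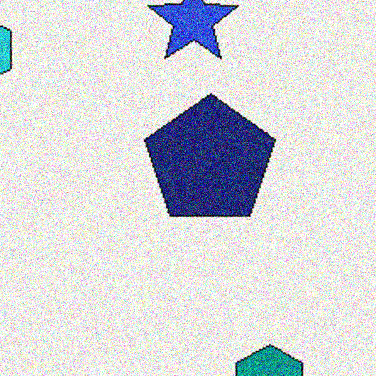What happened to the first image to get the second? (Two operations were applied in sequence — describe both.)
The transformation is: cropped tightly and scaled back up, then degraded with heavy additive noise.

The visible shapes are larger and the field of view is narrower; shapes near the original edges may be partly or wholly outside the frame — a crop-and-rescale. Random speckle covers the whole image, including the flat background.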